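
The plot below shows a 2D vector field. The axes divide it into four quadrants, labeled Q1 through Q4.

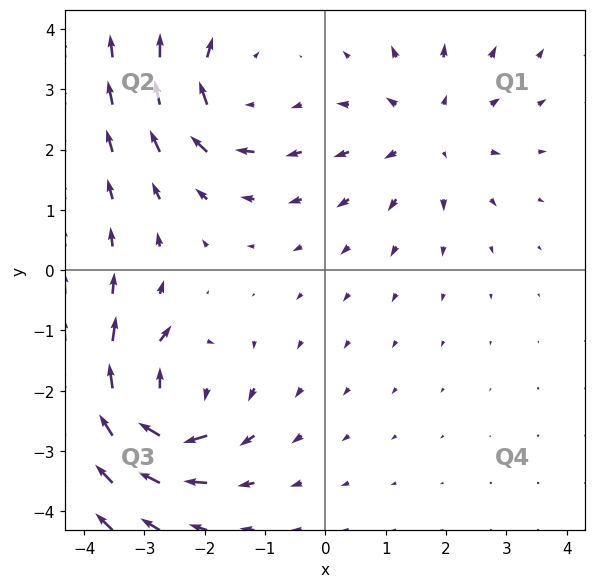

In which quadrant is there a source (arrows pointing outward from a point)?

The source sits at approximately (1.7, 2.3), which lies in quadrant Q1. The divergence there is about +2, positive as expected for a source.

Q1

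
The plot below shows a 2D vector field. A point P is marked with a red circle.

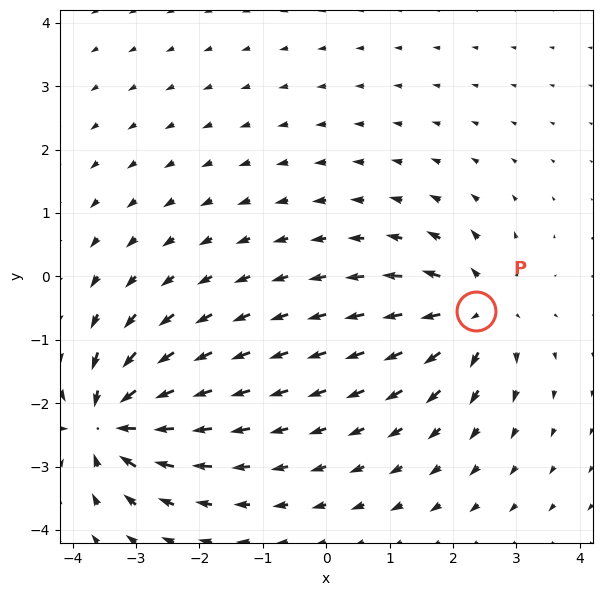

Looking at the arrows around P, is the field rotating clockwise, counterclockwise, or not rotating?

not rotating

Near P at (2.4, -0.5) the arrows show no circulation. The curl there is ≈0.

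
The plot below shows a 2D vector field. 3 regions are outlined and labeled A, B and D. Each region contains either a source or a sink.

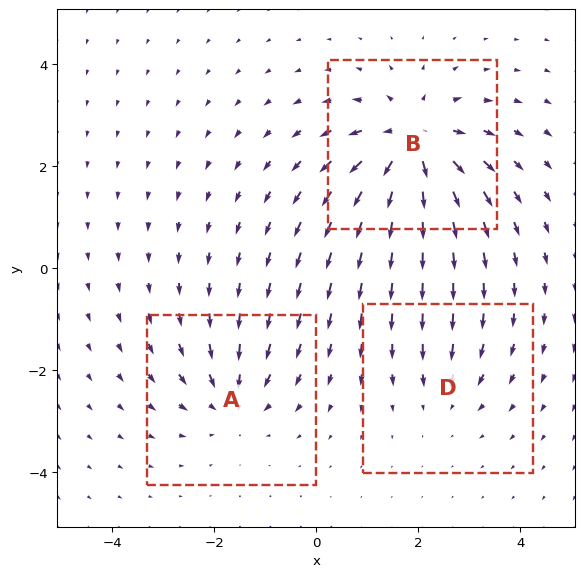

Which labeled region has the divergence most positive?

B

Divergence at each region's feature centre — A: about -3, B: about +5, D: about -2. Region B is most positive.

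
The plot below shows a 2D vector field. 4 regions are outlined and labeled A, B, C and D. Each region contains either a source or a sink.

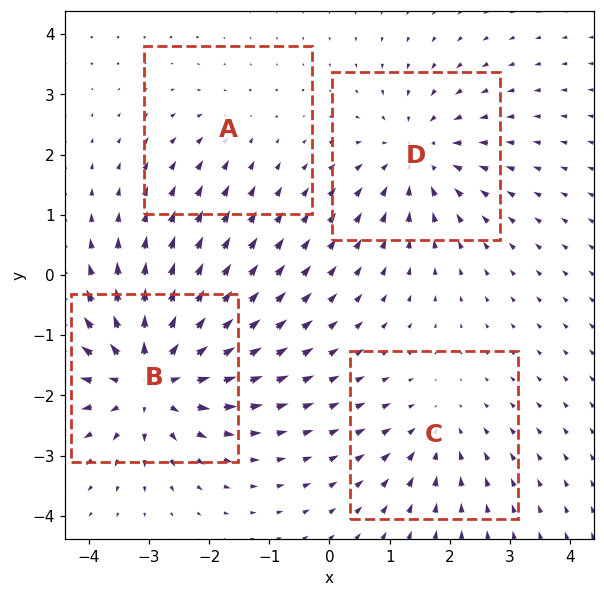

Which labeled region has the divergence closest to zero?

A

Divergence at each region's feature centre — A: about -2, B: about +7, C: about -3, D: about -5. Region A is closest to zero.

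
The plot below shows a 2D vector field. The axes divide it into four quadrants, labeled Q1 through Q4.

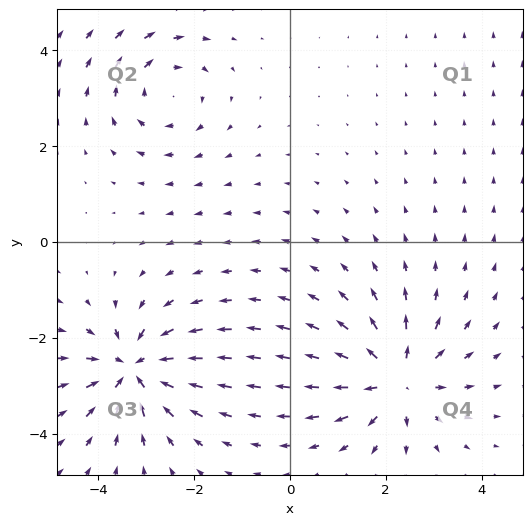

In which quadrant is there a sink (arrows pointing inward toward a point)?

Q3

The sink sits at approximately (-3.3, -2.7), which lies in quadrant Q3. The divergence there is about -4, negative as expected for a sink.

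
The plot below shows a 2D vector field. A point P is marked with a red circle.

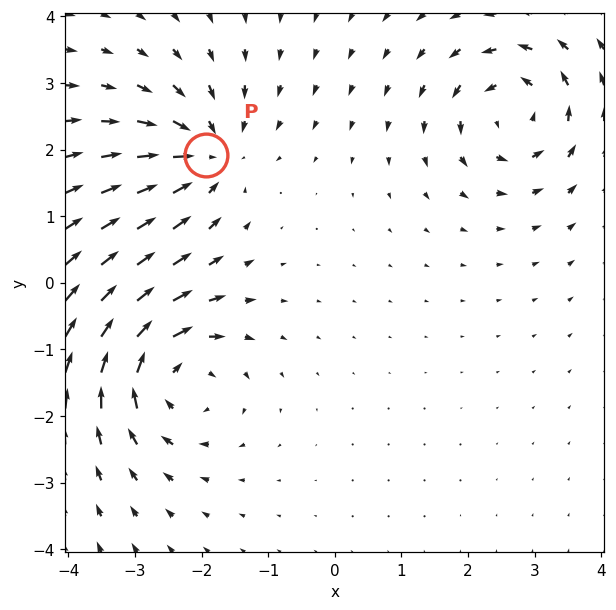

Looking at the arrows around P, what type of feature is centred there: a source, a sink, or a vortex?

At P (-1.9, 1.9) the arrows converge inward. Divergence about -4, curl ≈0 — negative divergence with near-zero curl is a sink.

sink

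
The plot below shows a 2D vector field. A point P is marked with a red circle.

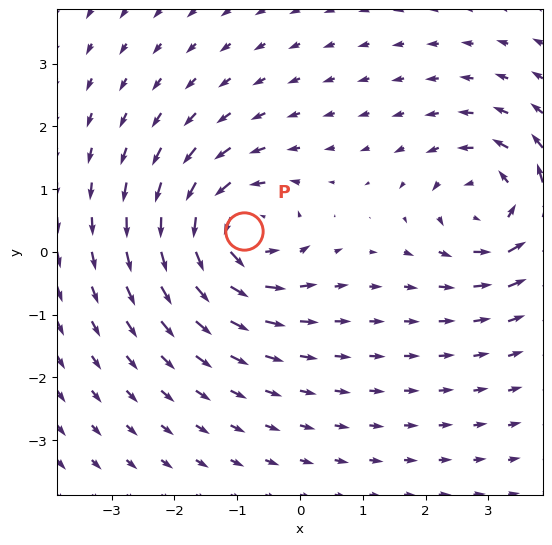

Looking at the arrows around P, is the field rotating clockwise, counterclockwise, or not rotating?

Near P at (-0.9, 0.3) the arrows circulate counterclockwise. The curl (z-component) there is about +7; positive curl means counterclockwise rotation.

counterclockwise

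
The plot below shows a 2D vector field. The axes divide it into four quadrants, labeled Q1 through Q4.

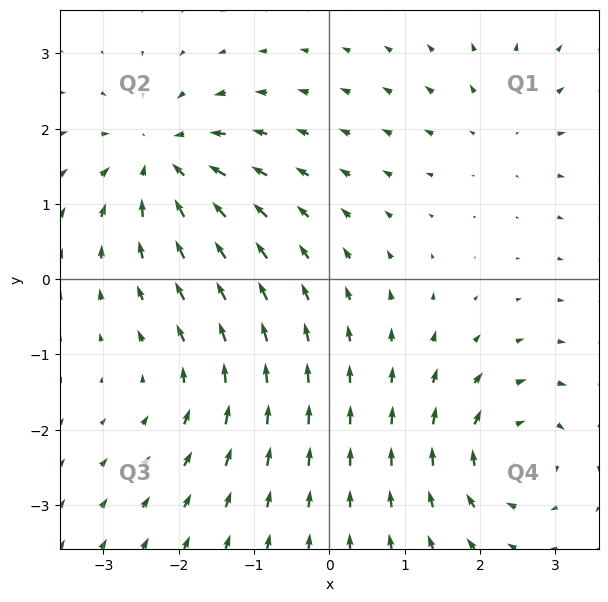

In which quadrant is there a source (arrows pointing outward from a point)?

The source sits at approximately (2.3, 2.0), which lies in quadrant Q1. The divergence there is about +3, positive as expected for a source.

Q1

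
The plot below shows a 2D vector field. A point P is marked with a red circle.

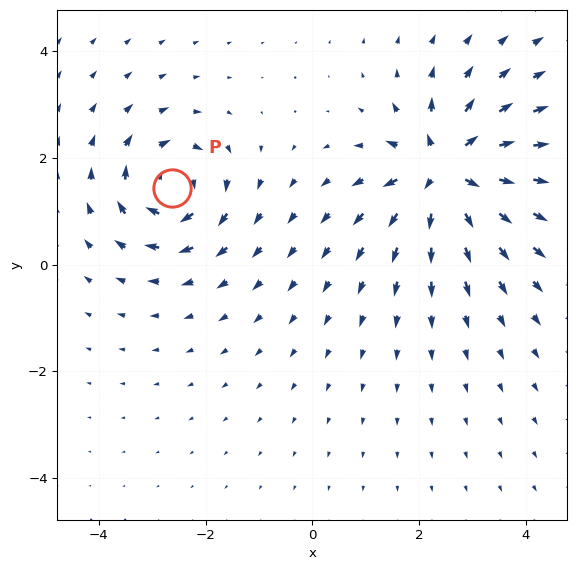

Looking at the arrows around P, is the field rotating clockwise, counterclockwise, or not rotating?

clockwise

Near P at (-2.6, 1.4) the arrows circulate clockwise. The curl (z-component) there is about -5; negative curl means clockwise rotation.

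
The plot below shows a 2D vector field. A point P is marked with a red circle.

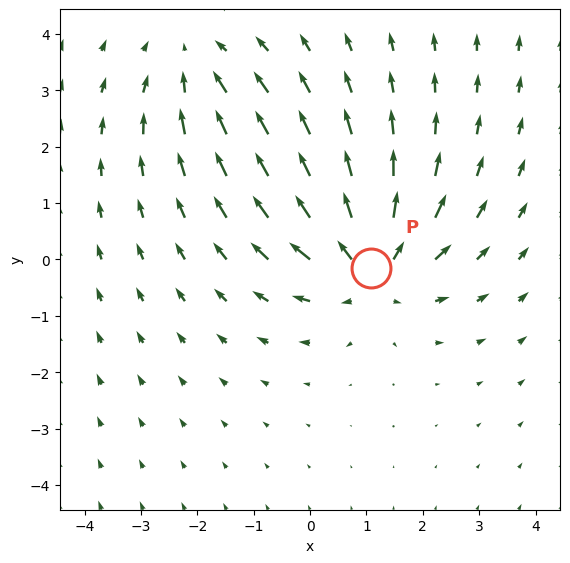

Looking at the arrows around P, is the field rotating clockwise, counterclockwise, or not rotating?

not rotating

Near P at (1.1, -0.1) the arrows show no circulation. The curl there is ≈0.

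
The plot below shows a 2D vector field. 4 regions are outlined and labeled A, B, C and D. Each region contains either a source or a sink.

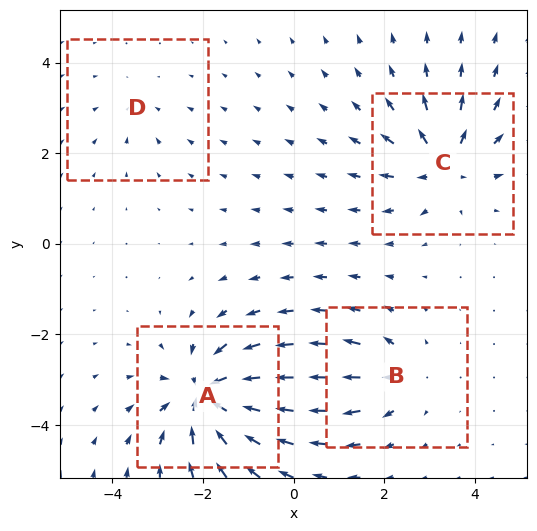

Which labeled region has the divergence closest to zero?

Divergence at each region's feature centre — A: about -8, B: about +4, C: about +6, D: about -2. Region D is closest to zero.

D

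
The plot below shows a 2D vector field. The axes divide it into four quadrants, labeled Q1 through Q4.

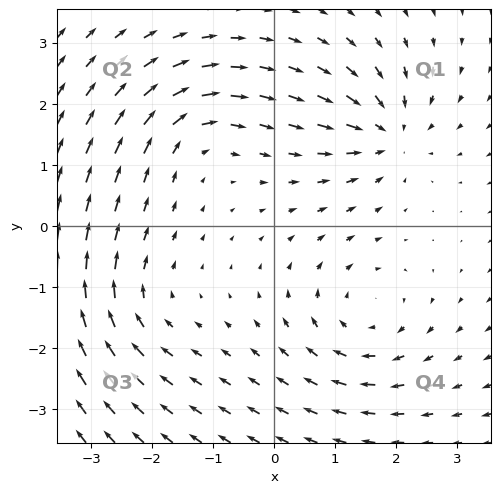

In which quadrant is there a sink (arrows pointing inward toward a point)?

Q1

The sink sits at approximately (1.9, 1.5), which lies in quadrant Q1. The divergence there is about -6, negative as expected for a sink.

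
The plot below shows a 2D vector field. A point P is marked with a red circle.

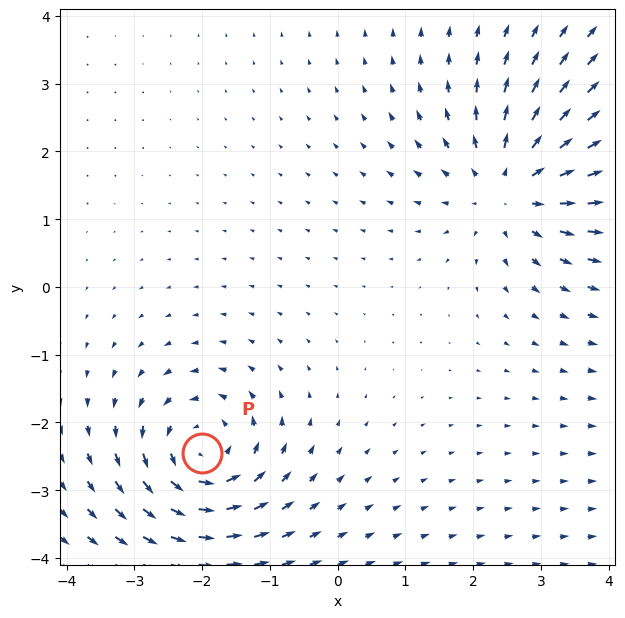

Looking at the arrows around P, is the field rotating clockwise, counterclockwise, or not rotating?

counterclockwise

Near P at (-2.0, -2.4) the arrows circulate counterclockwise. The curl (z-component) there is about +4; positive curl means counterclockwise rotation.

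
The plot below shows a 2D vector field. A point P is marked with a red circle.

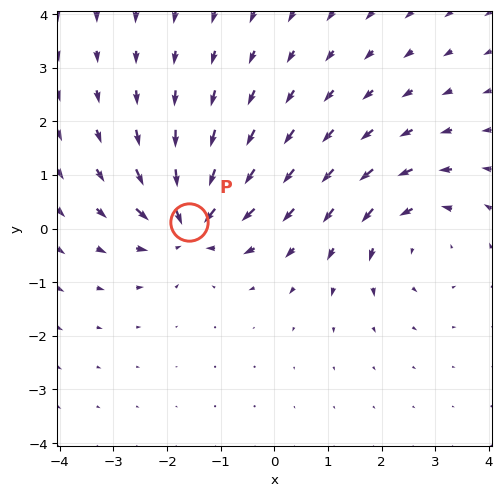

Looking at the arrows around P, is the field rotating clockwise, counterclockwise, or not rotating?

not rotating

Near P at (-1.6, 0.1) the arrows show no circulation. The curl there is ≈0.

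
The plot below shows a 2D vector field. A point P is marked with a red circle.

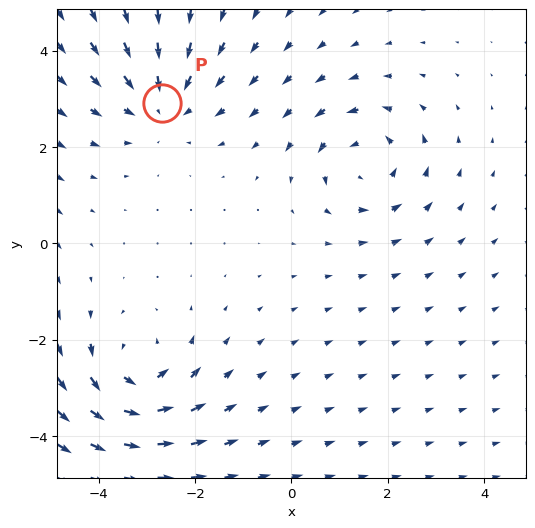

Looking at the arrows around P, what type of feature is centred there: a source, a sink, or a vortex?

At P (-2.7, 2.9) the arrows converge inward. Divergence about -3, curl ≈0 — negative divergence with near-zero curl is a sink.

sink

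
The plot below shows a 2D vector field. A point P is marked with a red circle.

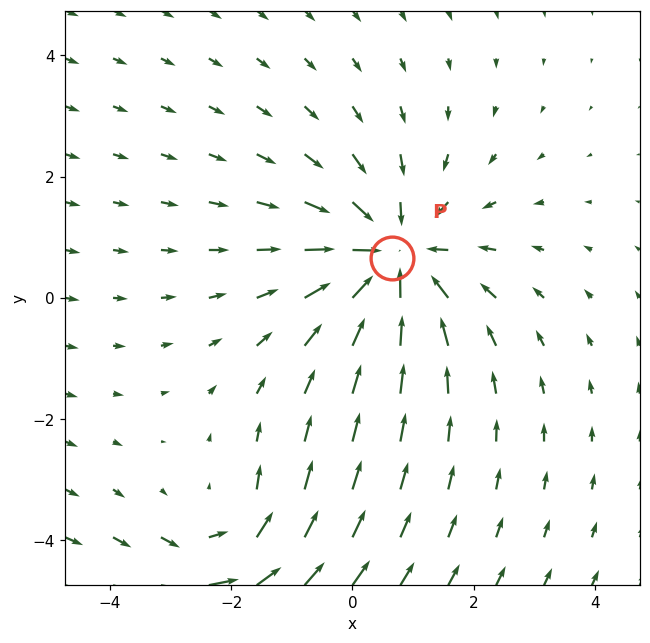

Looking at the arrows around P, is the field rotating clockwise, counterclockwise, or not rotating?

Near P at (0.7, 0.7) the arrows show no circulation. The curl there is ≈0.

not rotating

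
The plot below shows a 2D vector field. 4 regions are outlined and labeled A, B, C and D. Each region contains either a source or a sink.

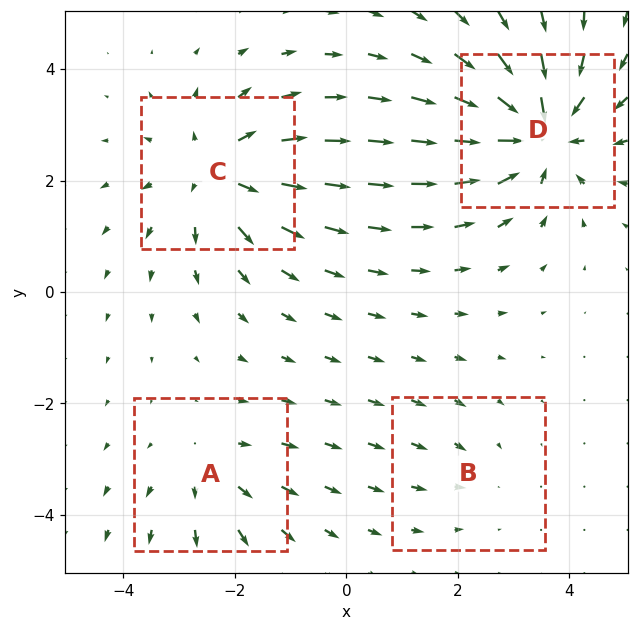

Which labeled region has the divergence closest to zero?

B

Divergence at each region's feature centre — A: about +3, B: about -2, C: about +5, D: about -6. Region B is closest to zero.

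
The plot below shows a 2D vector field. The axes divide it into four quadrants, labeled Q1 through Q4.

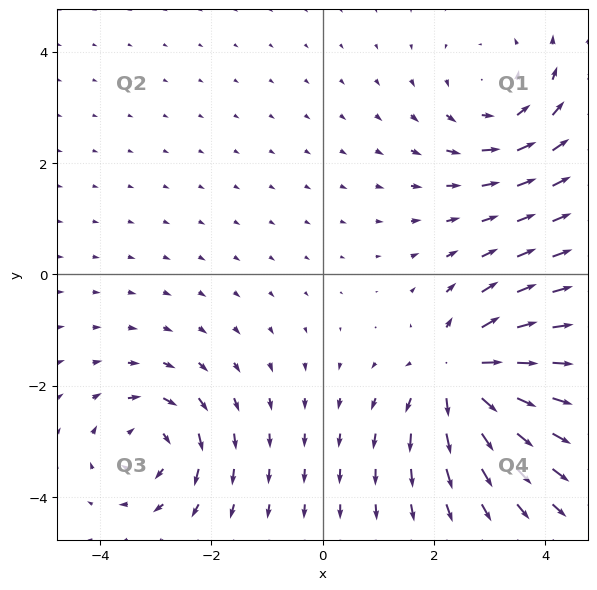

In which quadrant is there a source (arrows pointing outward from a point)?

The source sits at approximately (2.5, -1.8), which lies in quadrant Q4. The divergence there is about +5, positive as expected for a source.

Q4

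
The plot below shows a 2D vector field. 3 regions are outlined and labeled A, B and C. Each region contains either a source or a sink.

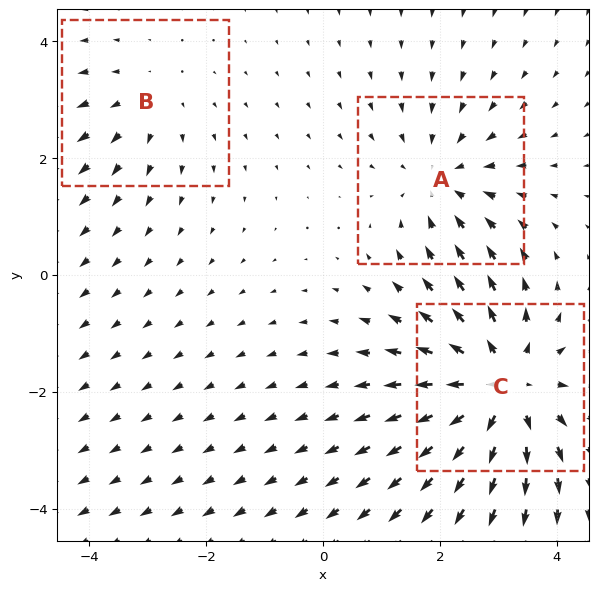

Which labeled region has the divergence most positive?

Divergence at each region's feature centre — A: about -3, B: about +2, C: about +4. Region C is most positive.

C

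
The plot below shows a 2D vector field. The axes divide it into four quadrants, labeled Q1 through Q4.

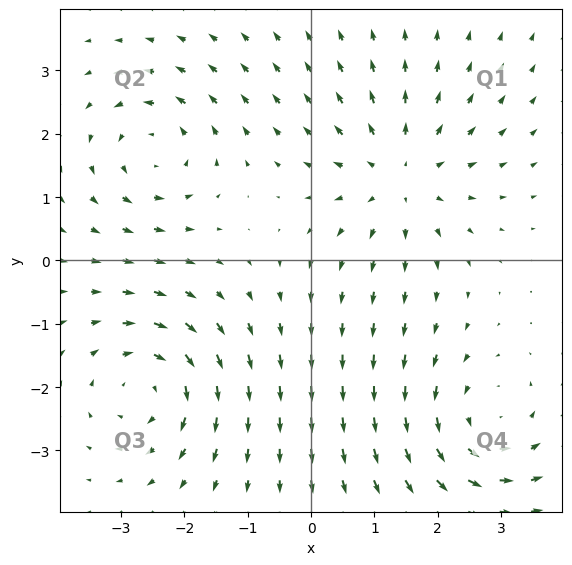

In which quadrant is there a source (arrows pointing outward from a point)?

Q1

The source sits at approximately (1.4, 1.3), which lies in quadrant Q1. The divergence there is about +4, positive as expected for a source.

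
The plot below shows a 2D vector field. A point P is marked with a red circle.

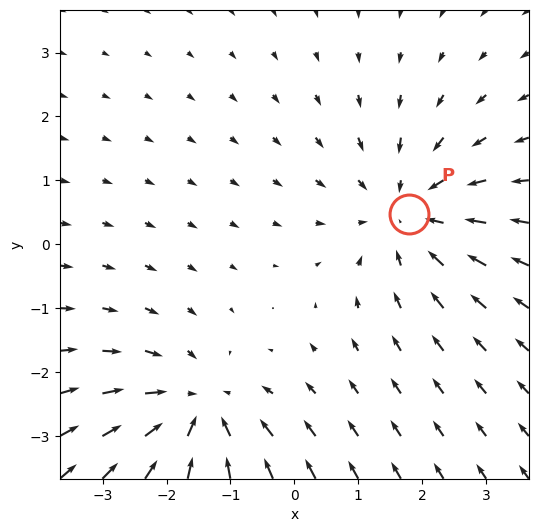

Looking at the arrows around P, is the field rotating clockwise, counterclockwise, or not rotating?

Near P at (1.8, 0.5) the arrows show no circulation. The curl there is ≈0.

not rotating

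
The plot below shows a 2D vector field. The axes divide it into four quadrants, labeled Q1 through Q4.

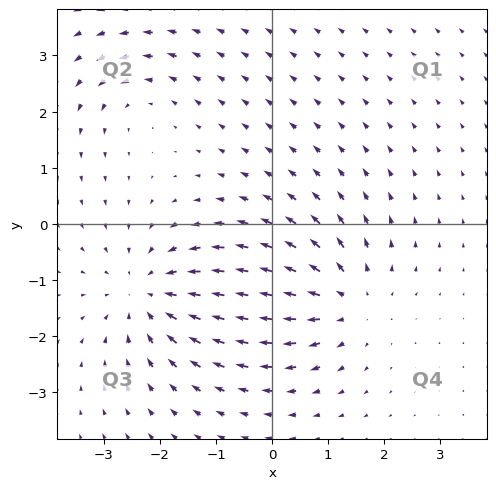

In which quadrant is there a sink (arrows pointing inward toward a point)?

Q3

The sink sits at approximately (-2.2, -1.2), which lies in quadrant Q3. The divergence there is about -4, negative as expected for a sink.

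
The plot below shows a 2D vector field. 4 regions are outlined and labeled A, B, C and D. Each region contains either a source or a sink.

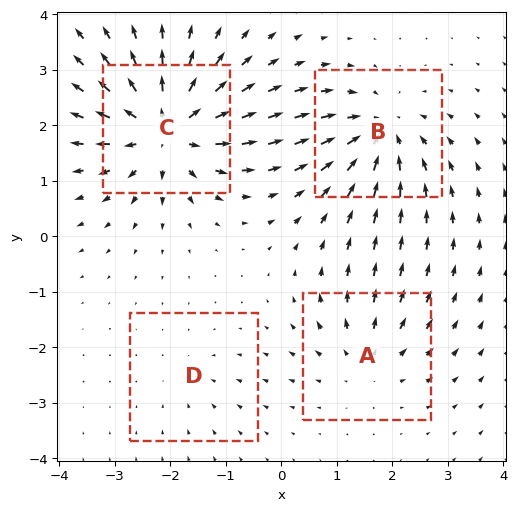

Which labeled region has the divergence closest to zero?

Divergence at each region's feature centre — A: about +4, B: about -6, C: about +8, D: about -2. Region D is closest to zero.

D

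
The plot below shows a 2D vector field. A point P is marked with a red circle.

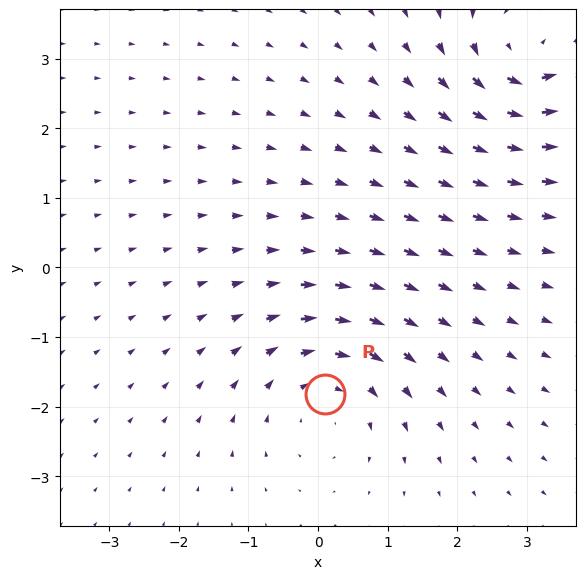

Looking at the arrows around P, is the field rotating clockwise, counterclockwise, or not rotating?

clockwise

Near P at (0.1, -1.8) the arrows circulate clockwise. The curl (z-component) there is about -2; negative curl means clockwise rotation.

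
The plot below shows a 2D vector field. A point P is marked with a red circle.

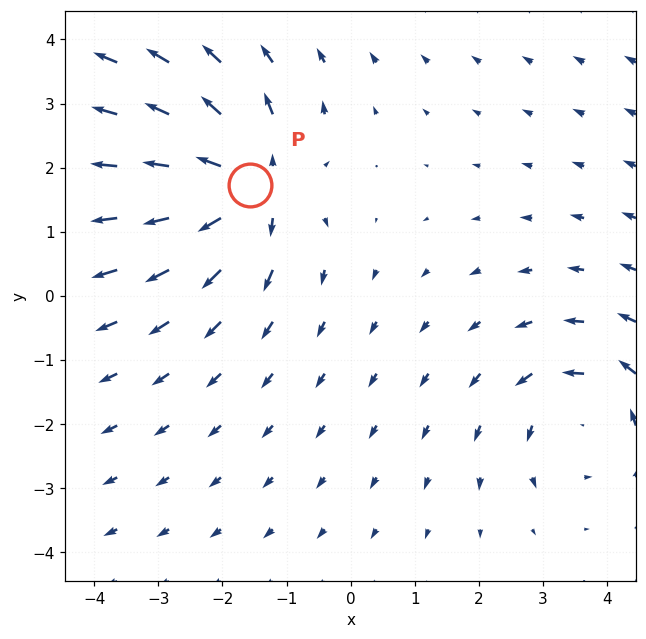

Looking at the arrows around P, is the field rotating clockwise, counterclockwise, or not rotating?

not rotating

Near P at (-1.6, 1.7) the arrows show no circulation. The curl there is ≈0.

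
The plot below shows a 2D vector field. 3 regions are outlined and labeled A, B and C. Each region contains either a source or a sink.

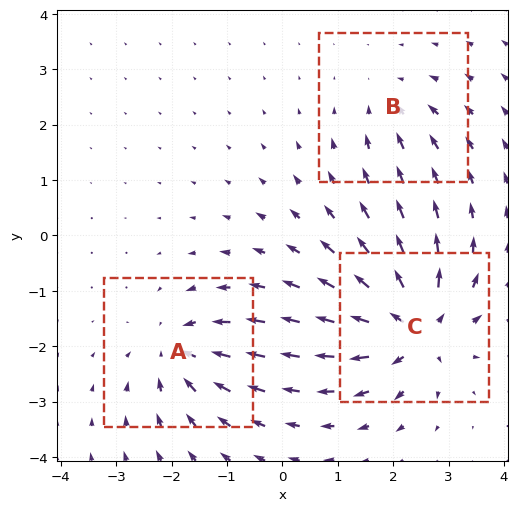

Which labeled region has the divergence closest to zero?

Divergence at each region's feature centre — A: about -4, B: about -2, C: about +6. Region B is closest to zero.

B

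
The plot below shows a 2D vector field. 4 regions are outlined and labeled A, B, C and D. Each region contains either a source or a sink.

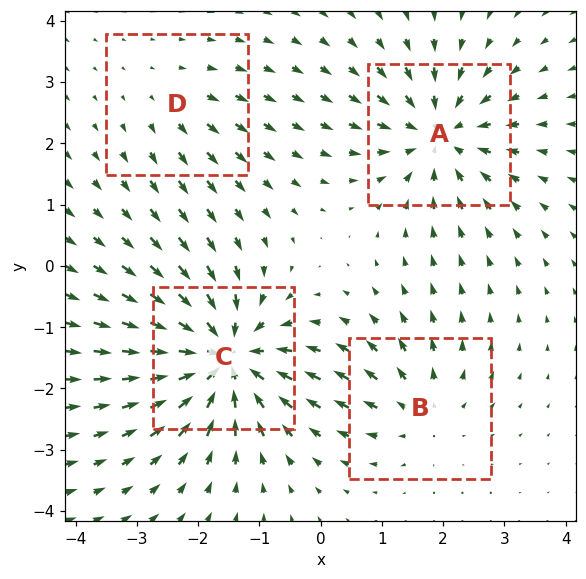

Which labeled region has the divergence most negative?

Divergence at each region's feature centre — A: about -6, B: about +4, C: about -8, D: about +2. Region C is most negative.

C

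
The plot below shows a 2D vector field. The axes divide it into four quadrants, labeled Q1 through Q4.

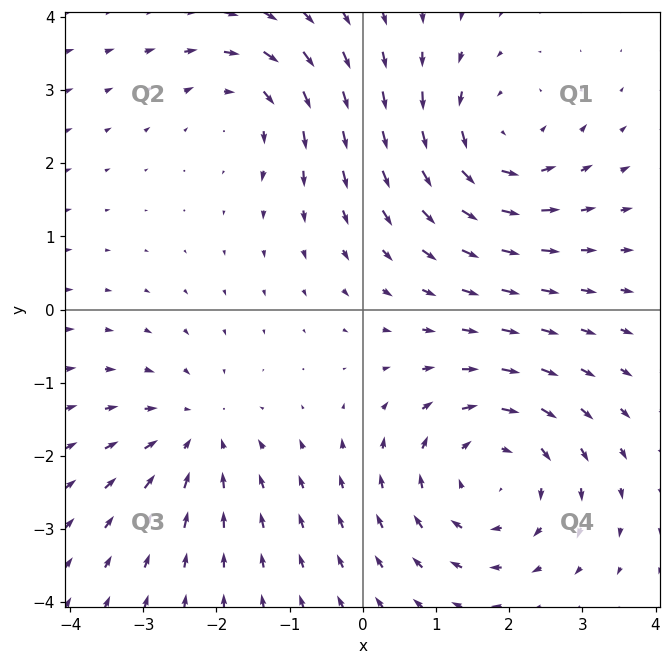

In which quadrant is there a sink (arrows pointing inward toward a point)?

The sink sits at approximately (-2.3, -1.7), which lies in quadrant Q3. The divergence there is about -3, negative as expected for a sink.

Q3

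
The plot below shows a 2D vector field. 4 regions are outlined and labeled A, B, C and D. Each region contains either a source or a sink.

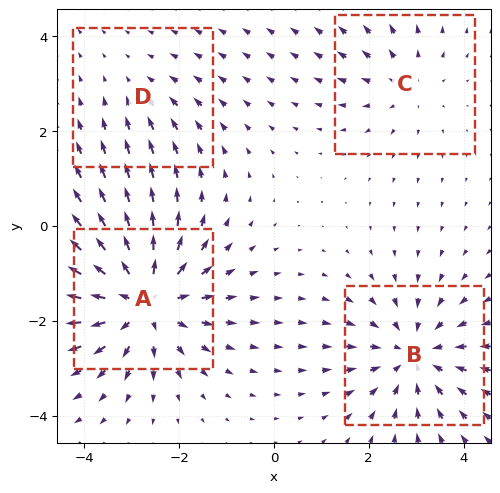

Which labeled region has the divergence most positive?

A

Divergence at each region's feature centre — A: about +6, B: about -5, C: about +3, D: about -2. Region A is most positive.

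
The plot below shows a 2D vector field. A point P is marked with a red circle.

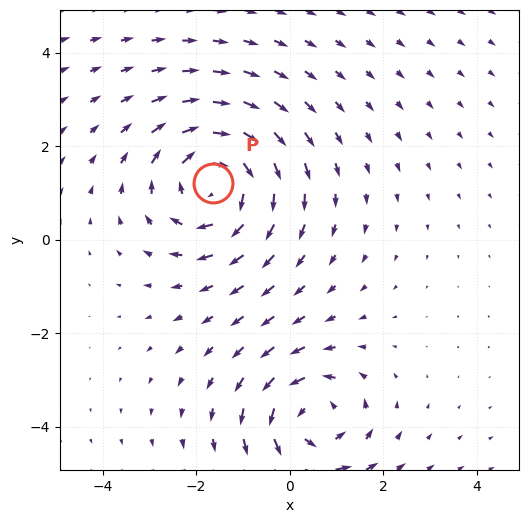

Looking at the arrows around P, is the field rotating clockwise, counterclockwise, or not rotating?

Near P at (-1.6, 1.2) the arrows circulate clockwise. The curl (z-component) there is about -4; negative curl means clockwise rotation.

clockwise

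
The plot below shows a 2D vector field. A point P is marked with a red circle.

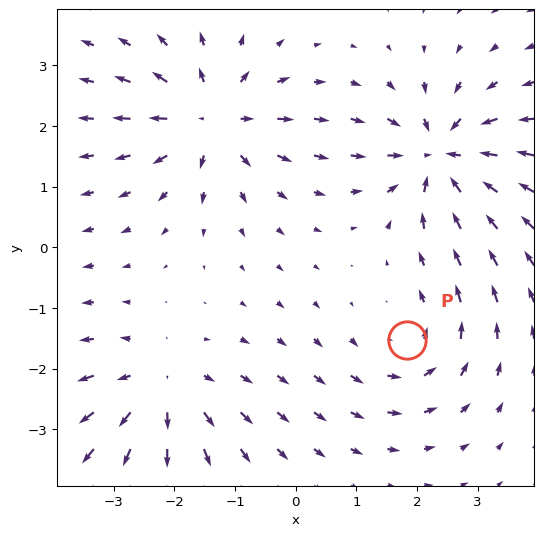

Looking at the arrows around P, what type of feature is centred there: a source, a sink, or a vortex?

vortex

At P (1.8, -1.5) the arrows circulate counterclockwise. Divergence ≈0, curl about +3 — near-zero divergence with nonzero curl is a vortex.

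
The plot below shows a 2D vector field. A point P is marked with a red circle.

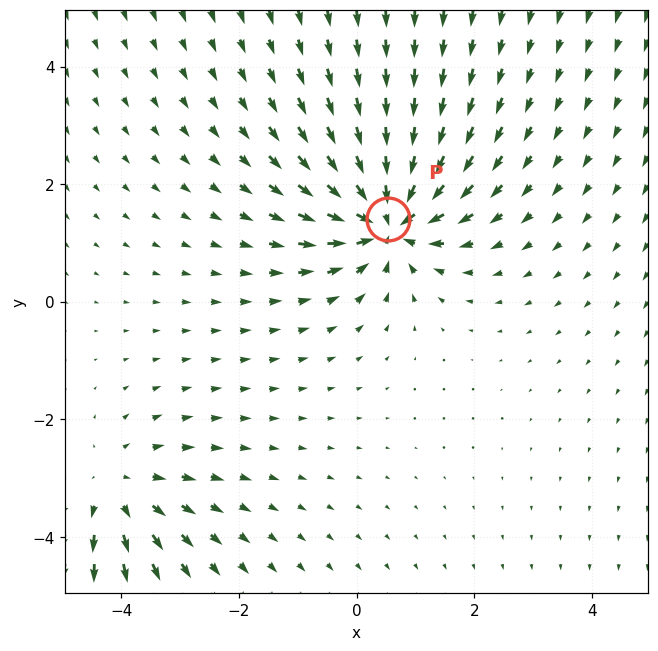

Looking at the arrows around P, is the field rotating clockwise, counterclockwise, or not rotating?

not rotating

Near P at (0.5, 1.4) the arrows show no circulation. The curl there is ≈0.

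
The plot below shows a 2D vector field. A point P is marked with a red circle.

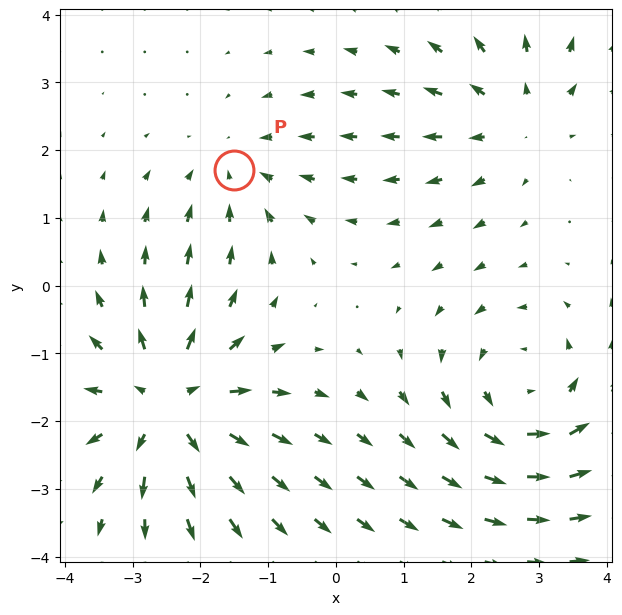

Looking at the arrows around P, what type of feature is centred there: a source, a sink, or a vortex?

sink

At P (-1.5, 1.7) the arrows converge inward. Divergence about -2, curl ≈0 — negative divergence with near-zero curl is a sink.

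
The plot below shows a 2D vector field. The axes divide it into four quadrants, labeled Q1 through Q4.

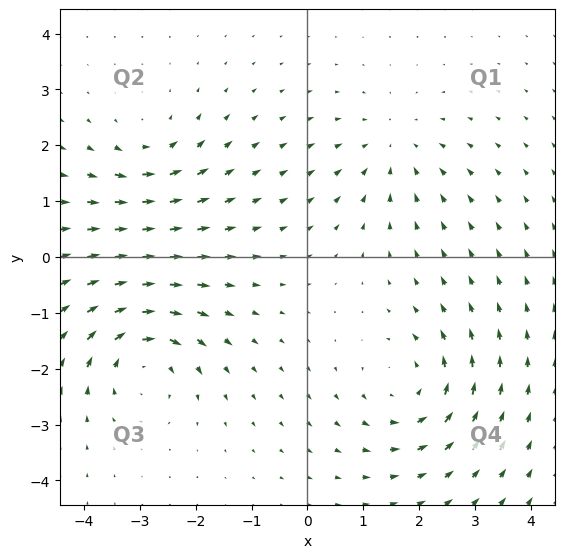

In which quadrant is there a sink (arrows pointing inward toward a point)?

The sink sits at approximately (1.5, 2.0), which lies in quadrant Q1. The divergence there is about -3, negative as expected for a sink.

Q1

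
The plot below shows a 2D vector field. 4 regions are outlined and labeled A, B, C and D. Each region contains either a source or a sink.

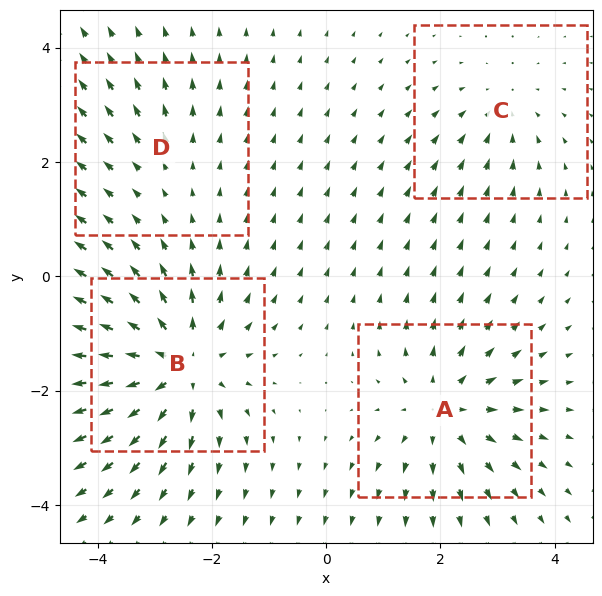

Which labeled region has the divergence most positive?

Divergence at each region's feature centre — A: about +5, B: about +7, C: about -3, D: about +2. Region B is most positive.

B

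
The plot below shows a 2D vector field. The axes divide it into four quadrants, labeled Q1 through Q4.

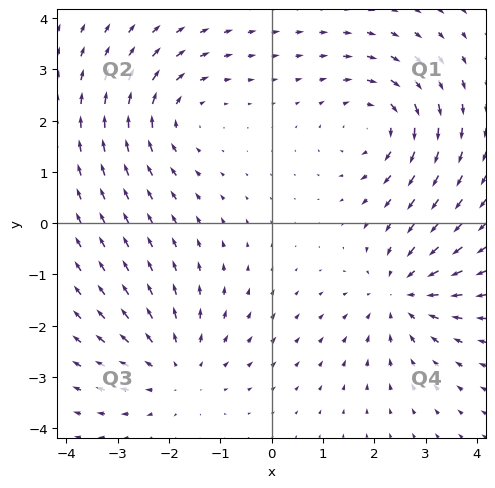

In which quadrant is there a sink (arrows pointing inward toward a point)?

The sink sits at approximately (2.5, -1.4), which lies in quadrant Q4. The divergence there is about -4, negative as expected for a sink.

Q4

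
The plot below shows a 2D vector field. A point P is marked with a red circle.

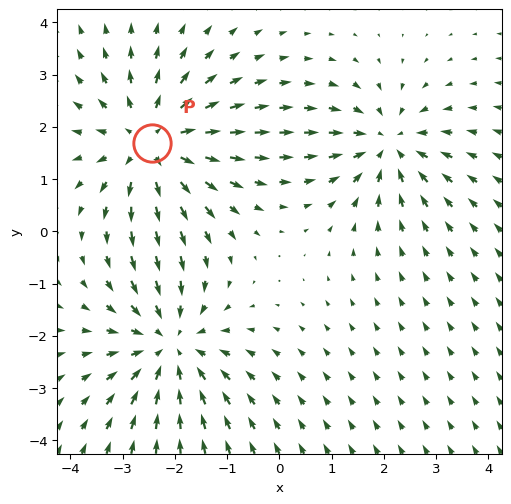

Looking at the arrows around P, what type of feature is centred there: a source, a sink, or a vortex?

source

At P (-2.4, 1.7) the arrows spread outward. Divergence about +3, curl ≈0 — positive divergence with near-zero curl is a source.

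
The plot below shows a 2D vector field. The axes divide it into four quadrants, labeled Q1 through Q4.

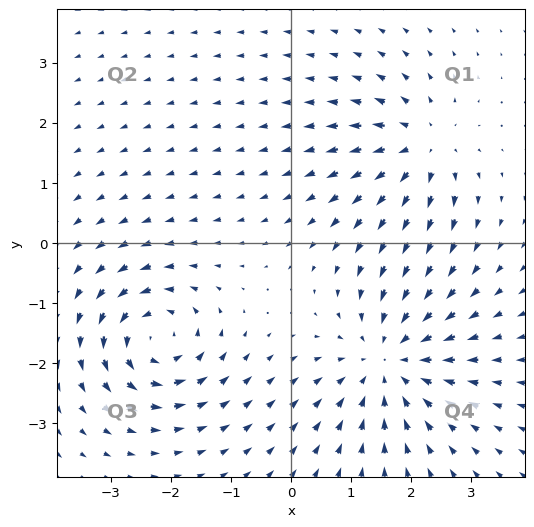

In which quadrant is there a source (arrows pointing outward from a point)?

Q1

The source sits at approximately (2.2, 1.6), which lies in quadrant Q1. The divergence there is about +4, positive as expected for a source.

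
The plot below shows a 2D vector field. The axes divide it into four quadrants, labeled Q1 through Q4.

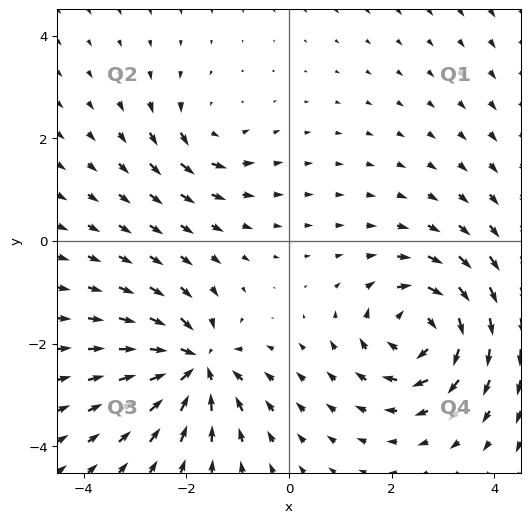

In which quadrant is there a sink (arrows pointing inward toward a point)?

Q3

The sink sits at approximately (-1.8, -2.4), which lies in quadrant Q3. The divergence there is about -7, negative as expected for a sink.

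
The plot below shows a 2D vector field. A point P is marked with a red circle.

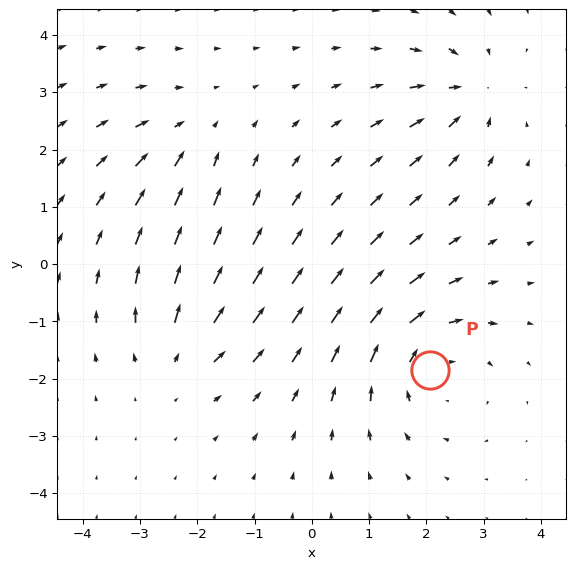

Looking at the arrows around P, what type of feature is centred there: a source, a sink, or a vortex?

vortex

At P (2.1, -1.9) the arrows circulate clockwise. Divergence ≈0, curl about -4 — near-zero divergence with nonzero curl is a vortex.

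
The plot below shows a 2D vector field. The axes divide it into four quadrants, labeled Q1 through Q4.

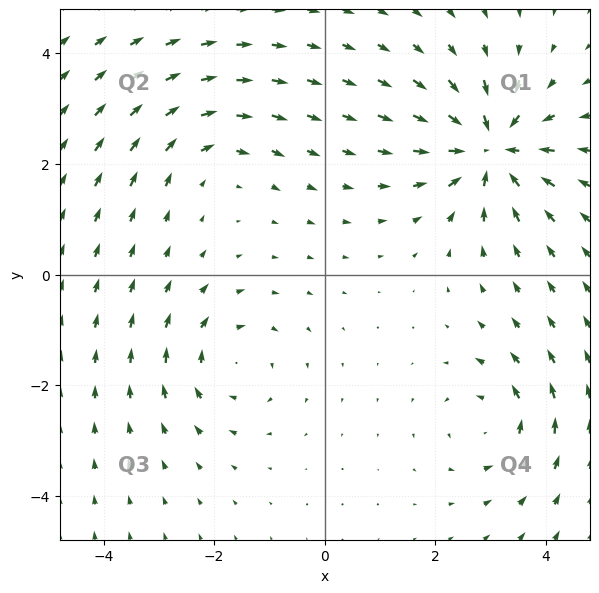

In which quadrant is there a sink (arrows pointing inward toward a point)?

Q1

The sink sits at approximately (3.0, 2.3), which lies in quadrant Q1. The divergence there is about -6, negative as expected for a sink.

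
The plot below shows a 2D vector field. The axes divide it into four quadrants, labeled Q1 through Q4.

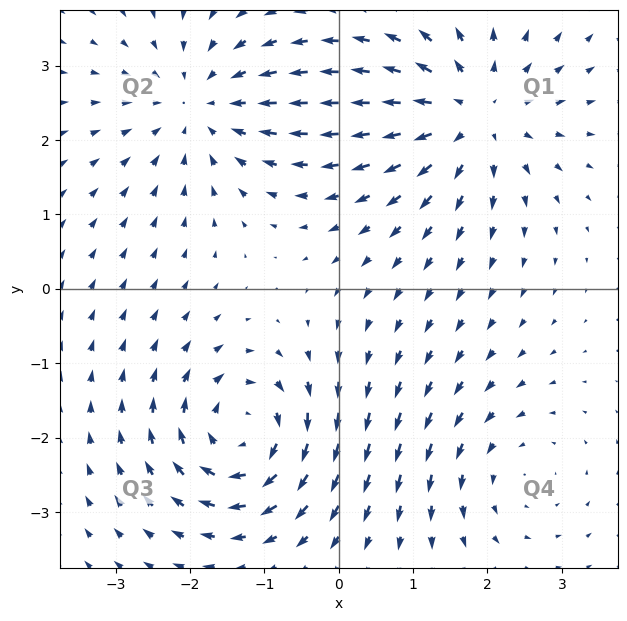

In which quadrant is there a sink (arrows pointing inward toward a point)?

Q2

The sink sits at approximately (-1.8, 2.5), which lies in quadrant Q2. The divergence there is about -4, negative as expected for a sink.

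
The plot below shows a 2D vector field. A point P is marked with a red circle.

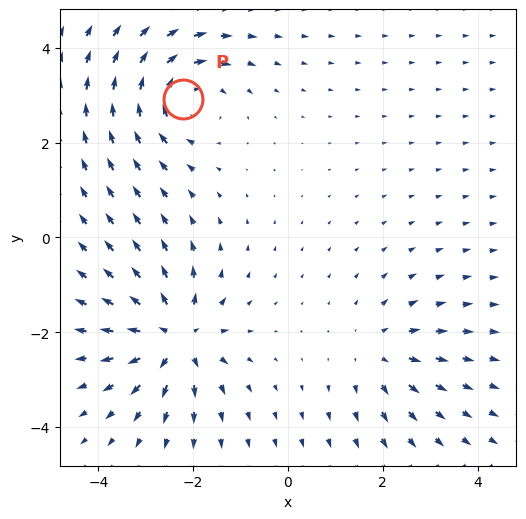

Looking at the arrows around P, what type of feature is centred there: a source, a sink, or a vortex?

vortex

At P (-2.2, 2.9) the arrows circulate clockwise. Divergence ≈0, curl about -4 — near-zero divergence with nonzero curl is a vortex.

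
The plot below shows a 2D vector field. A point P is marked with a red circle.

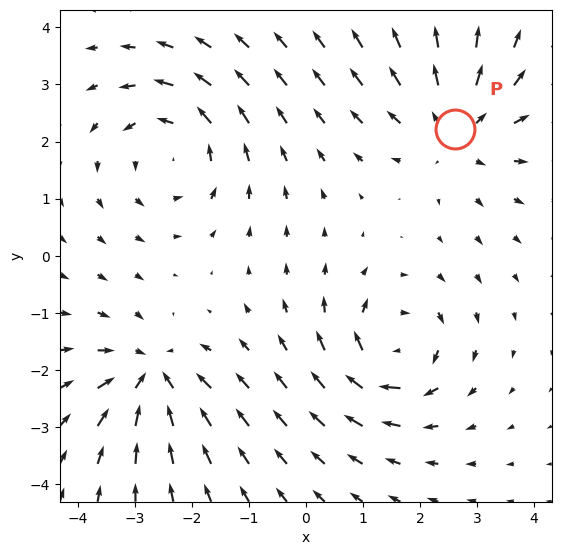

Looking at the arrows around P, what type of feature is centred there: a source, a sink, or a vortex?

At P (2.6, 2.2) the arrows spread outward. Divergence about +4, curl ≈0 — positive divergence with near-zero curl is a source.

source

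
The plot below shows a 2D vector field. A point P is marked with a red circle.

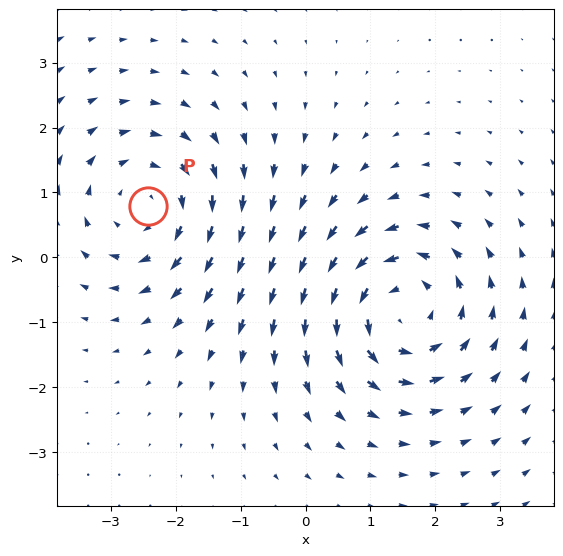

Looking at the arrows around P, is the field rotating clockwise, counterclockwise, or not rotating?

clockwise

Near P at (-2.4, 0.8) the arrows circulate clockwise. The curl (z-component) there is about -4; negative curl means clockwise rotation.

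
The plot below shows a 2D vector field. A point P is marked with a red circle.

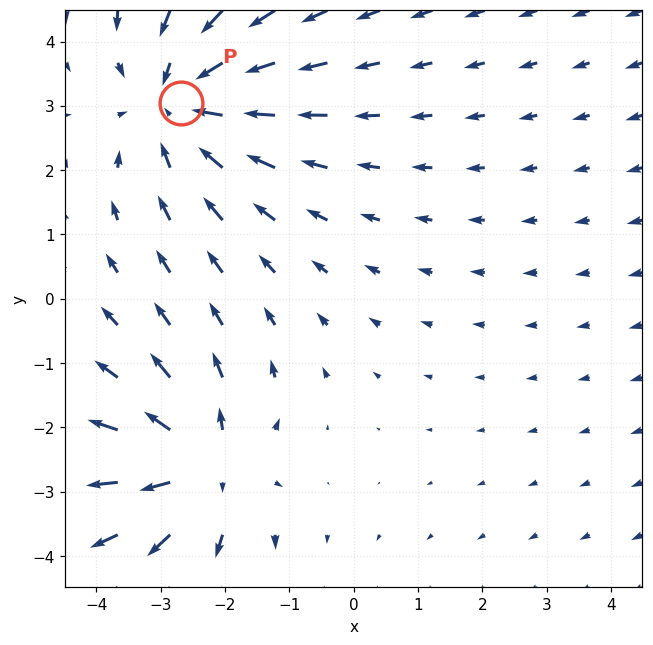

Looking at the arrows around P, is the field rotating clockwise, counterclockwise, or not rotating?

not rotating

Near P at (-2.7, 3.0) the arrows show no circulation. The curl there is ≈0.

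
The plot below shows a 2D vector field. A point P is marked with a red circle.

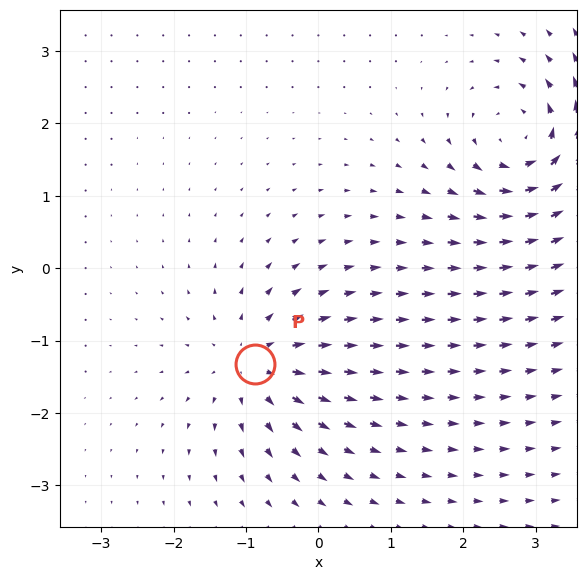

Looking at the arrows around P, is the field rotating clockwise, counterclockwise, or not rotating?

not rotating

Near P at (-0.9, -1.3) the arrows show no circulation. The curl there is ≈0.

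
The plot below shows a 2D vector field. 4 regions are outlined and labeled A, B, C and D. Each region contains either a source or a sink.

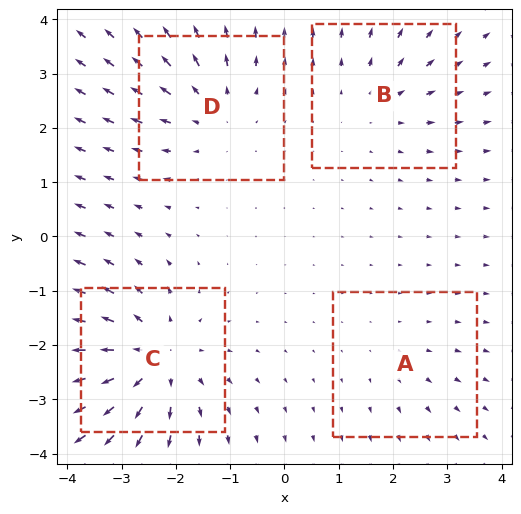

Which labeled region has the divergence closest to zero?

A

Divergence at each region's feature centre — A: about +2, B: about +3, C: about +6, D: about +4. Region A is closest to zero.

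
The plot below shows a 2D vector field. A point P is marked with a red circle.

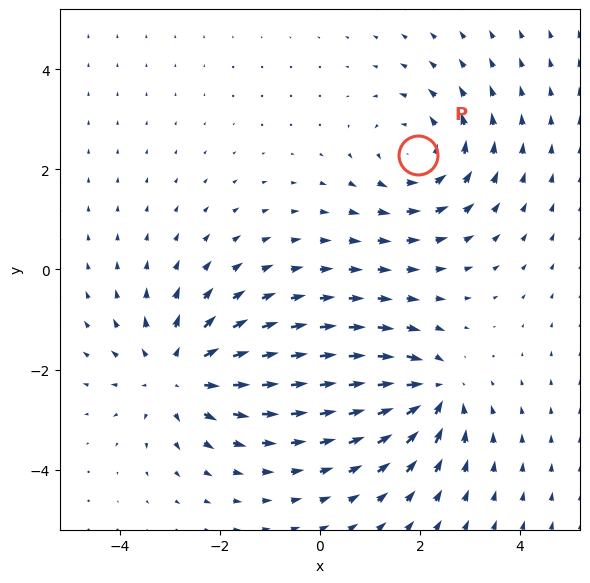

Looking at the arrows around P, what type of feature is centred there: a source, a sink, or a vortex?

At P (2.0, 2.3) the arrows circulate counterclockwise. Divergence ≈0, curl about +4 — near-zero divergence with nonzero curl is a vortex.

vortex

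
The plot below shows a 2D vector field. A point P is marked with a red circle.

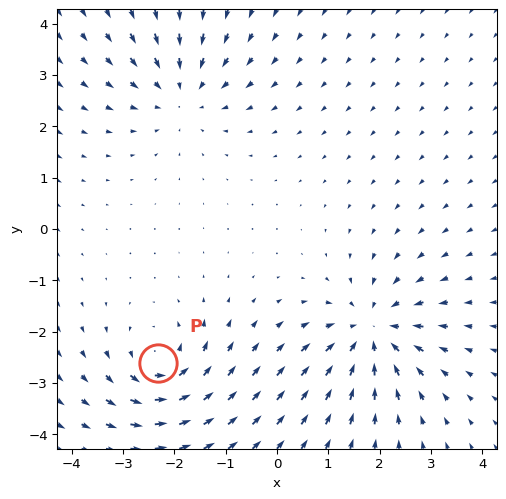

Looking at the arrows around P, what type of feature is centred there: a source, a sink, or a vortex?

vortex

At P (-2.3, -2.6) the arrows circulate counterclockwise. Divergence ≈0, curl about +5 — near-zero divergence with nonzero curl is a vortex.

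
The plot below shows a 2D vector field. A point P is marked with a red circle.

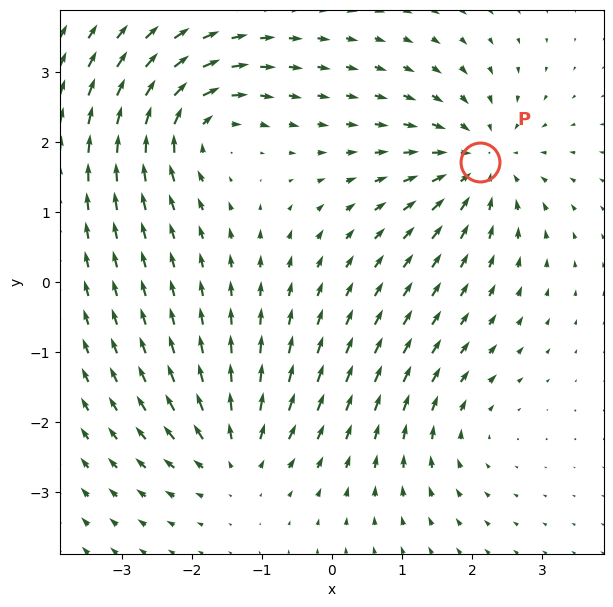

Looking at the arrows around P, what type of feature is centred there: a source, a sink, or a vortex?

sink

At P (2.1, 1.7) the arrows converge inward. Divergence about -4, curl ≈0 — negative divergence with near-zero curl is a sink.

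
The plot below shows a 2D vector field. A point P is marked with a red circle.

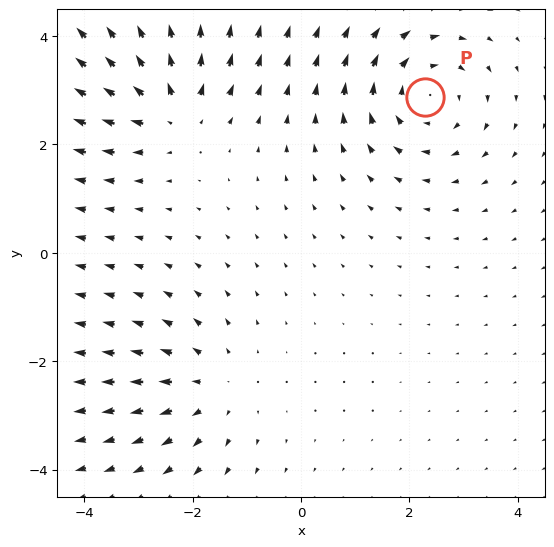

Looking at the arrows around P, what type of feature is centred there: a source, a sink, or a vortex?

vortex

At P (2.3, 2.9) the arrows circulate clockwise. Divergence ≈0, curl about -4 — near-zero divergence with nonzero curl is a vortex.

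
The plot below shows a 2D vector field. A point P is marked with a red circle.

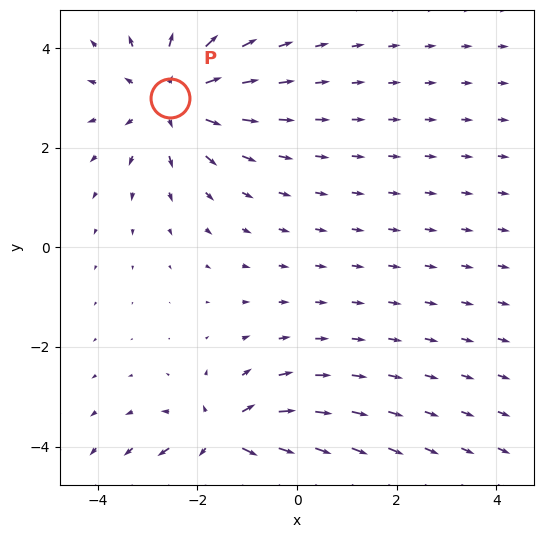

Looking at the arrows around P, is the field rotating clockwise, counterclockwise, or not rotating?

not rotating

Near P at (-2.5, 3.0) the arrows show no circulation. The curl there is ≈0.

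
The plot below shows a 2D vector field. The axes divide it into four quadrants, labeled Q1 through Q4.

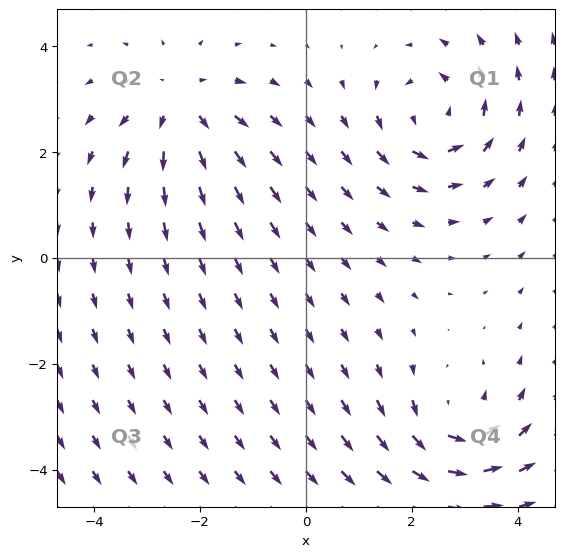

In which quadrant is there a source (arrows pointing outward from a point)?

The source sits at approximately (-2.4, 2.9), which lies in quadrant Q2. The divergence there is about +4, positive as expected for a source.

Q2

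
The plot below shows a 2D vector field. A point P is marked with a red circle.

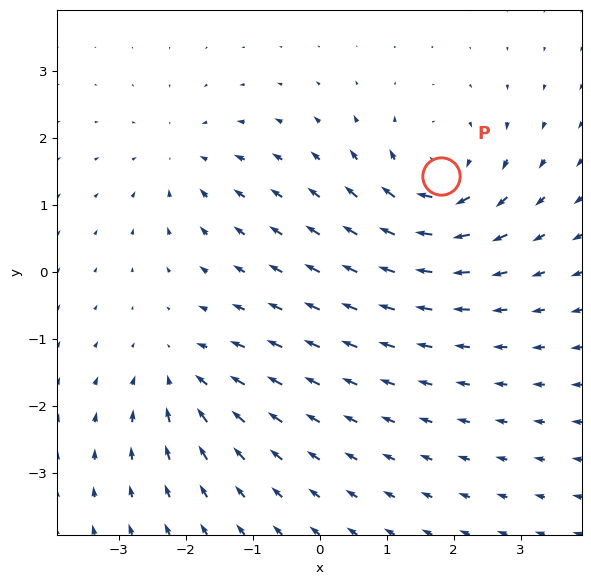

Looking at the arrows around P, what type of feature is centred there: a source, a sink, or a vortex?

vortex

At P (1.8, 1.4) the arrows circulate clockwise. Divergence ≈0, curl about -5 — near-zero divergence with nonzero curl is a vortex.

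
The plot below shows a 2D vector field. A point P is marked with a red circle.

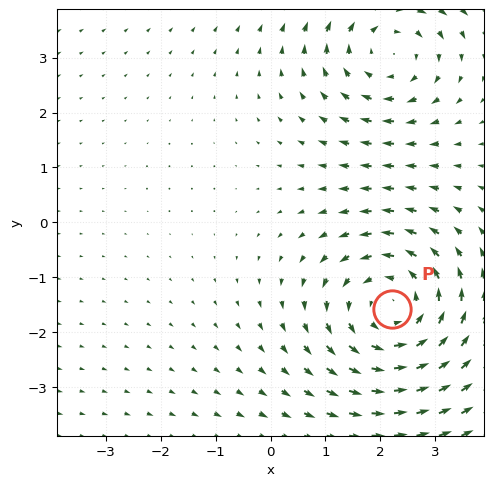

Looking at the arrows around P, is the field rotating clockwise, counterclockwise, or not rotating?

counterclockwise

Near P at (2.2, -1.6) the arrows circulate counterclockwise. The curl (z-component) there is about +3; positive curl means counterclockwise rotation.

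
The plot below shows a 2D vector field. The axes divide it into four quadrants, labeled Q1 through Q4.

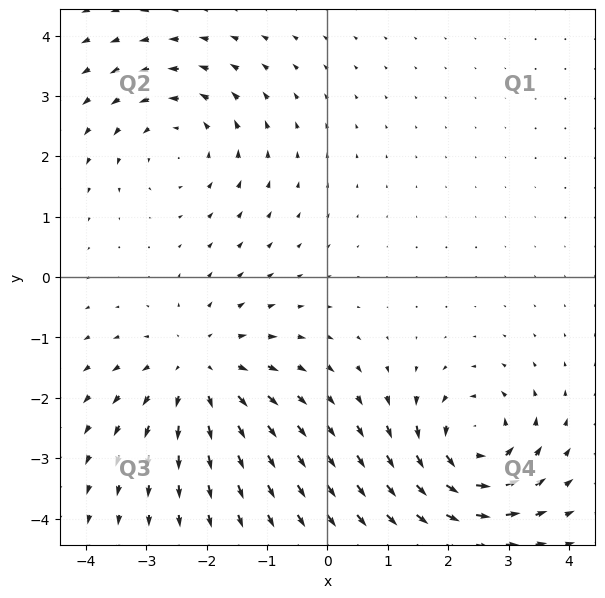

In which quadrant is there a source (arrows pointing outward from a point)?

Q3

The source sits at approximately (-2.1, -1.5), which lies in quadrant Q3. The divergence there is about +3, positive as expected for a source.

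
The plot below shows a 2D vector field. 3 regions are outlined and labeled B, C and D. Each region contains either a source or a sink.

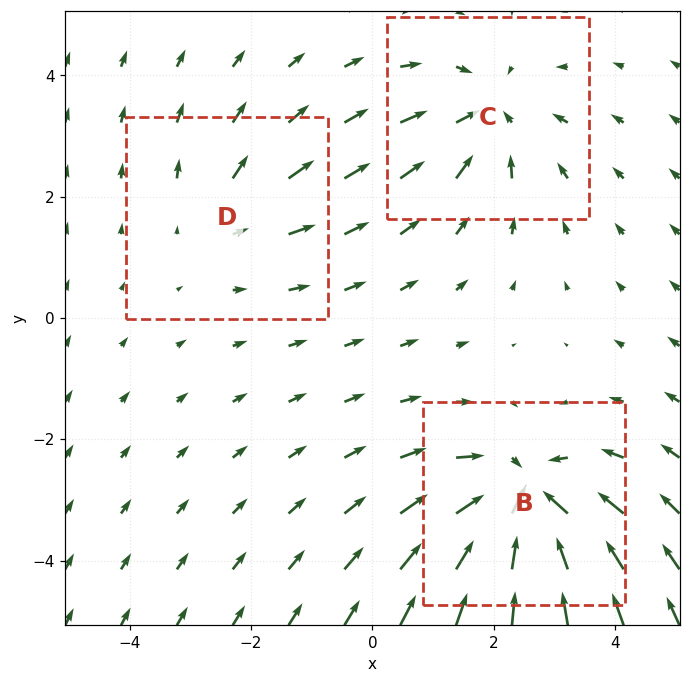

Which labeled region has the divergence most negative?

Divergence at each region's feature centre — B: about -5, C: about -3, D: about +2. Region B is most negative.

B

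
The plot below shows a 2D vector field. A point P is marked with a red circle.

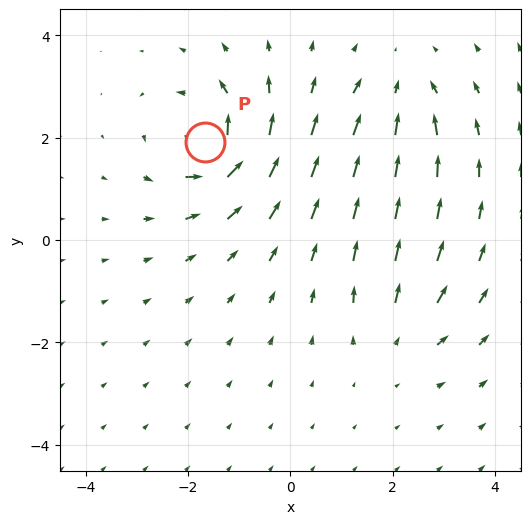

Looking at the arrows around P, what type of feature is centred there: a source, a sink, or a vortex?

At P (-1.7, 1.9) the arrows circulate counterclockwise. Divergence ≈0, curl about +6 — near-zero divergence with nonzero curl is a vortex.

vortex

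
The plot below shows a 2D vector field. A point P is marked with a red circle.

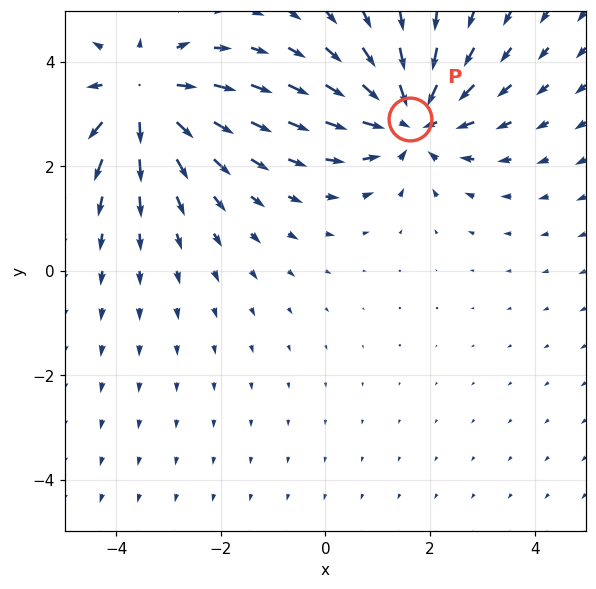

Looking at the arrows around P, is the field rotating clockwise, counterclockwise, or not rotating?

not rotating

Near P at (1.6, 2.9) the arrows show no circulation. The curl there is ≈0.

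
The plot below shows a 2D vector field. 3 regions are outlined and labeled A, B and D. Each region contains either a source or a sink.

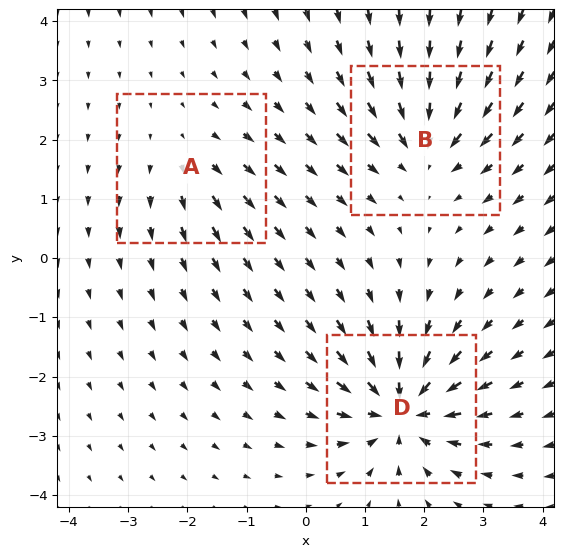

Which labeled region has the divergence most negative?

Divergence at each region's feature centre — A: about +2, B: about -4, D: about -6. Region D is most negative.

D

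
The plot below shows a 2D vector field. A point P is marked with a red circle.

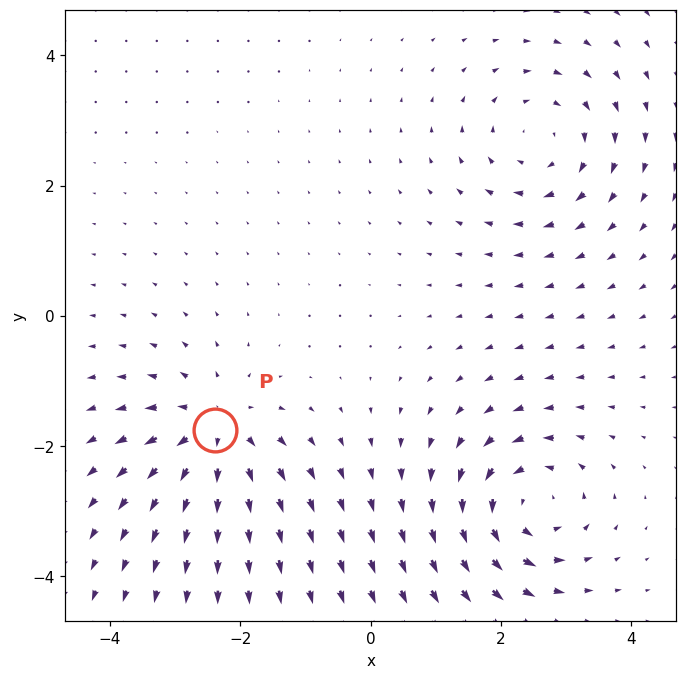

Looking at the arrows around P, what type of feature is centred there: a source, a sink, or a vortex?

At P (-2.4, -1.8) the arrows spread outward. Divergence about +5, curl ≈0 — positive divergence with near-zero curl is a source.

source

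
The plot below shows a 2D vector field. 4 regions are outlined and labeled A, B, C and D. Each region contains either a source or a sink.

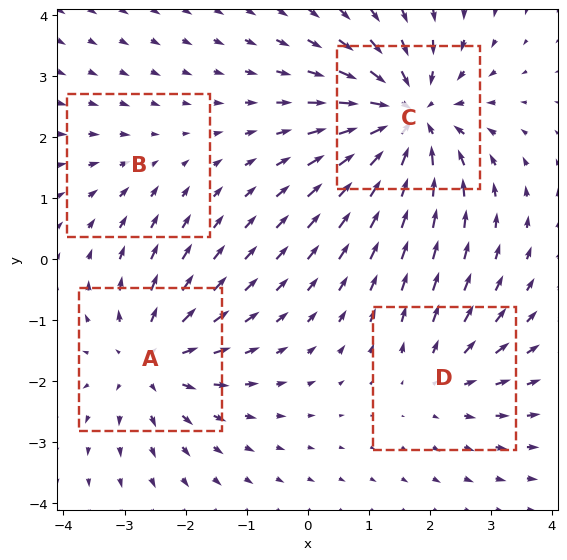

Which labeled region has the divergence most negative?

C

Divergence at each region's feature centre — A: about +5, B: about -2, C: about -7, D: about +3. Region C is most negative.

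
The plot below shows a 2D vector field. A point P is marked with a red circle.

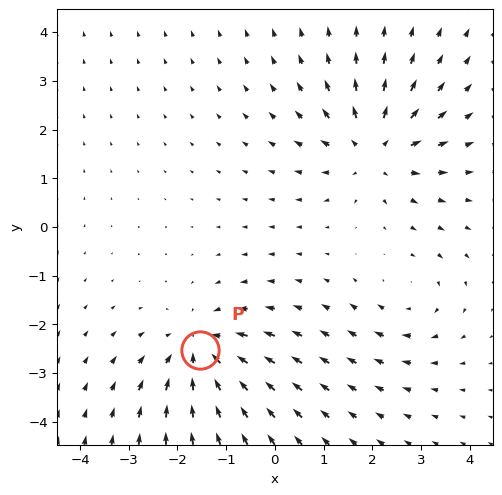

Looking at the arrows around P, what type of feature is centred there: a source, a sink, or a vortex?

sink

At P (-1.5, -2.5) the arrows converge inward. Divergence about -4, curl ≈0 — negative divergence with near-zero curl is a sink.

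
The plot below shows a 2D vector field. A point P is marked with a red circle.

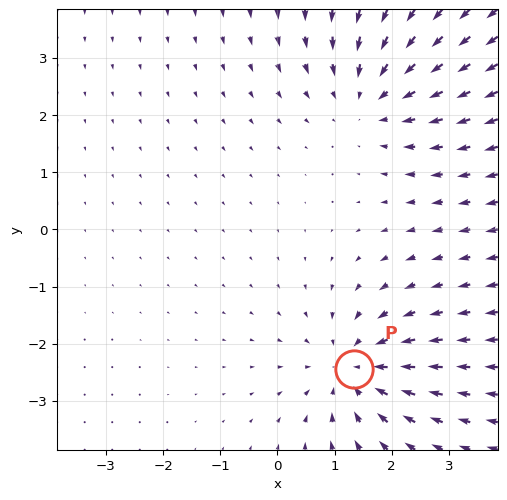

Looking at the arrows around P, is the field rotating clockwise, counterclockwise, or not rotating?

Near P at (1.3, -2.5) the arrows show no circulation. The curl there is ≈0.

not rotating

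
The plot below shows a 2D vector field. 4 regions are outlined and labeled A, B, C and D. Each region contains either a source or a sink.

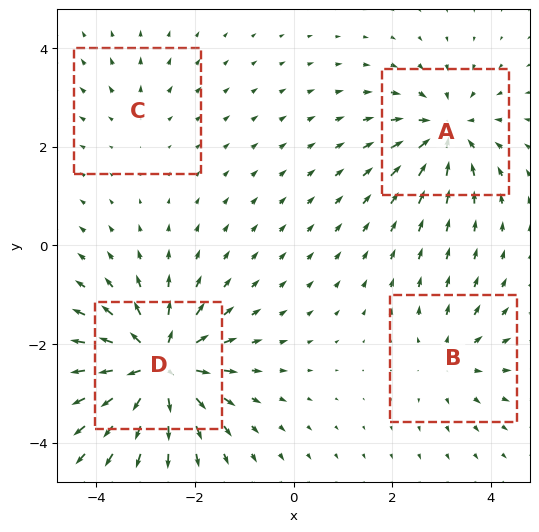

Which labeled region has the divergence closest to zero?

C

Divergence at each region's feature centre — A: about -6, B: about +4, C: about +2, D: about +9. Region C is closest to zero.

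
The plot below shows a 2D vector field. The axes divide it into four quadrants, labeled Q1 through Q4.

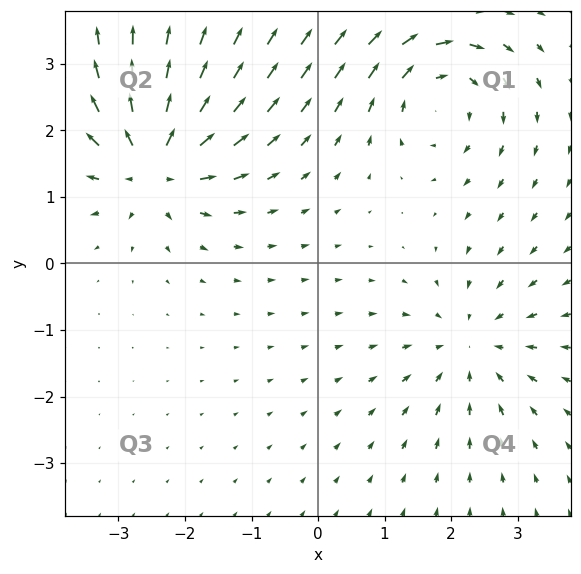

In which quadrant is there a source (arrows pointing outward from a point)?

Q2

The source sits at approximately (-2.5, 1.5), which lies in quadrant Q2. The divergence there is about +7, positive as expected for a source.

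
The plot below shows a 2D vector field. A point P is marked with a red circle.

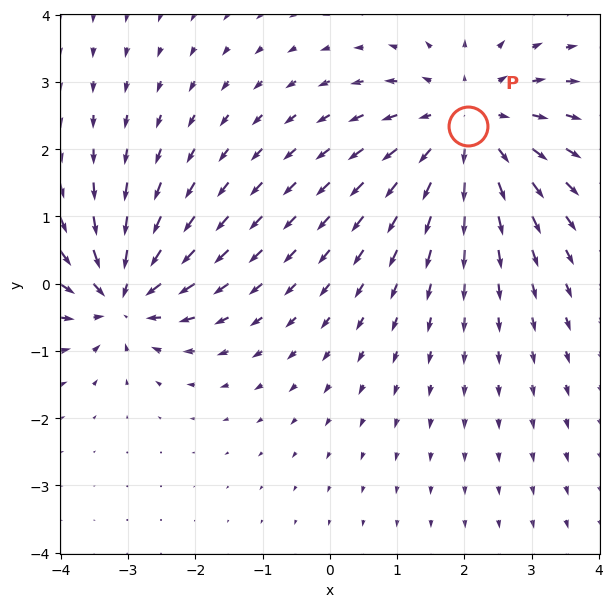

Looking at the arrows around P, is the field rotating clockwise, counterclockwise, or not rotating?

Near P at (2.1, 2.3) the arrows show no circulation. The curl there is ≈0.

not rotating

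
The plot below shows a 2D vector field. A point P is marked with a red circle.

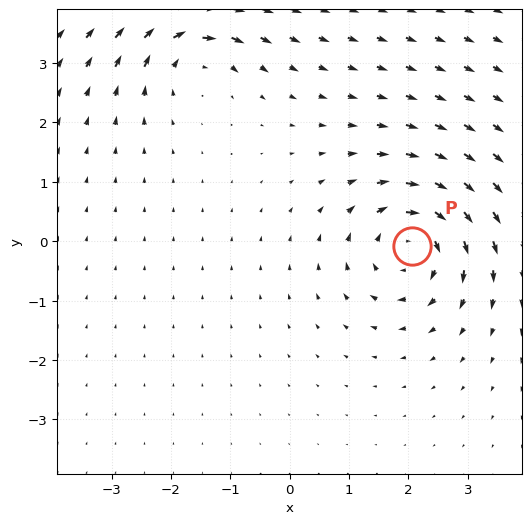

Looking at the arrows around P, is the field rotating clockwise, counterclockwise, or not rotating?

clockwise

Near P at (2.1, -0.1) the arrows circulate clockwise. The curl (z-component) there is about -6; negative curl means clockwise rotation.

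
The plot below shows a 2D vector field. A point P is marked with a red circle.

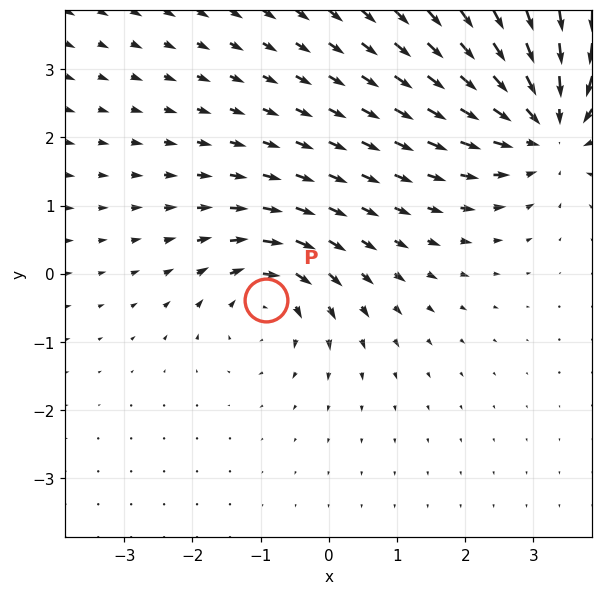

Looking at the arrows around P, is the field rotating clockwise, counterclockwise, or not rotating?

clockwise

Near P at (-0.9, -0.4) the arrows circulate clockwise. The curl (z-component) there is about -4; negative curl means clockwise rotation.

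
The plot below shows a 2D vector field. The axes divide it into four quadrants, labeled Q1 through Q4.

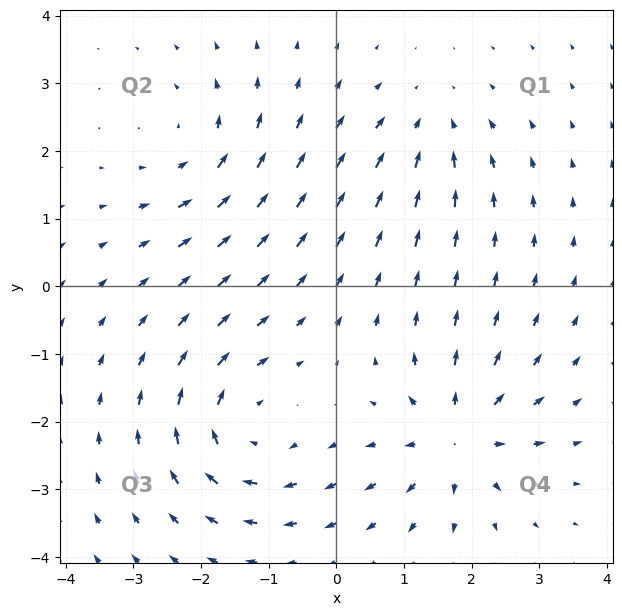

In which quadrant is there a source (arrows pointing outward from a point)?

Q4

The source sits at approximately (1.8, -2.2), which lies in quadrant Q4. The divergence there is about +5, positive as expected for a source.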